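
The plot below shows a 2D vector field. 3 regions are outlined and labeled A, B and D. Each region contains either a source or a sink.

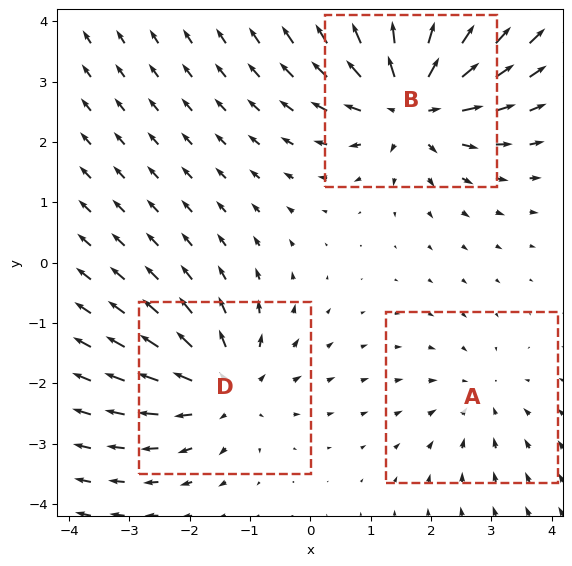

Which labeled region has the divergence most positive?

B

Divergence at each region's feature centre — A: about -2, B: about +5, D: about +3. Region B is most positive.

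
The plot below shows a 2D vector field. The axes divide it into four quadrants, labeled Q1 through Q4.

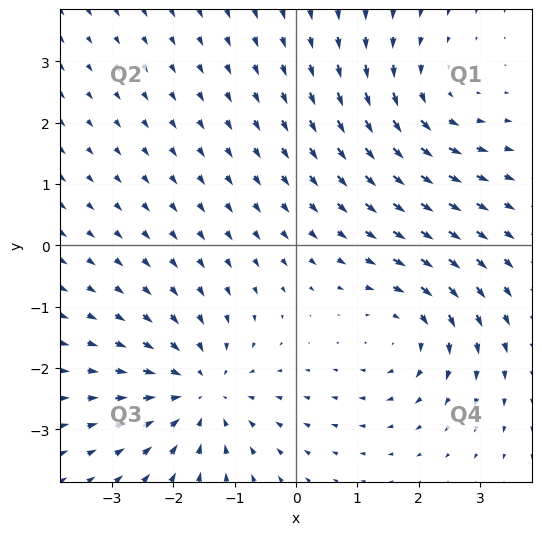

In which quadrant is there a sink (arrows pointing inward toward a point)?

Q3

The sink sits at approximately (-1.6, -2.4), which lies in quadrant Q3. The divergence there is about -3, negative as expected for a sink.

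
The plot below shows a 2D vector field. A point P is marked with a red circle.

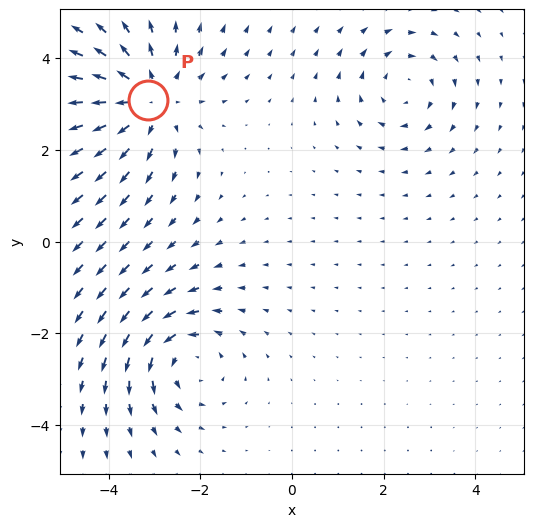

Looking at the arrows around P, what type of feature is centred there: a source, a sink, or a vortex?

At P (-3.1, 3.1) the arrows spread outward. Divergence about +4, curl ≈0 — positive divergence with near-zero curl is a source.

source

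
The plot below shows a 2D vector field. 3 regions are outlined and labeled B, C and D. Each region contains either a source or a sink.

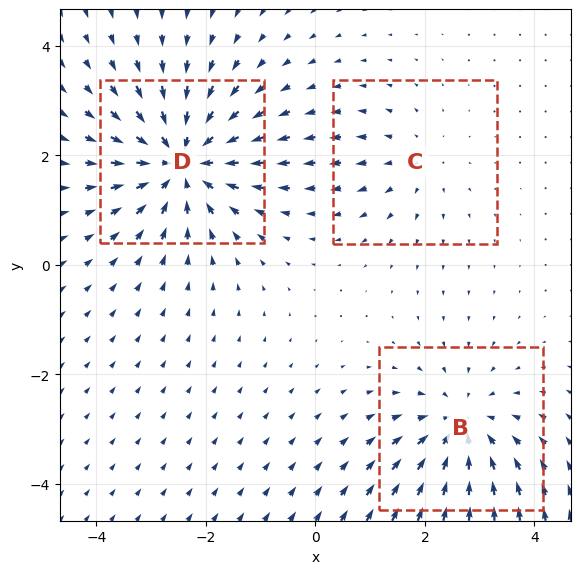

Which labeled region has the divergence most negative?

D

Divergence at each region's feature centre — B: about -3, C: about +2, D: about -5. Region D is most negative.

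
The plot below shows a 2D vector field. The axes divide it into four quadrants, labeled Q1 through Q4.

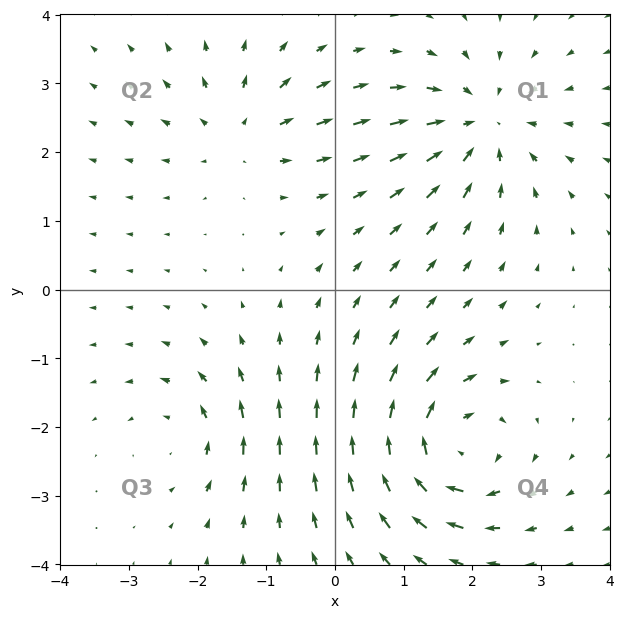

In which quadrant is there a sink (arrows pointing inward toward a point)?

The sink sits at approximately (2.1, 2.4), which lies in quadrant Q1. The divergence there is about -5, negative as expected for a sink.

Q1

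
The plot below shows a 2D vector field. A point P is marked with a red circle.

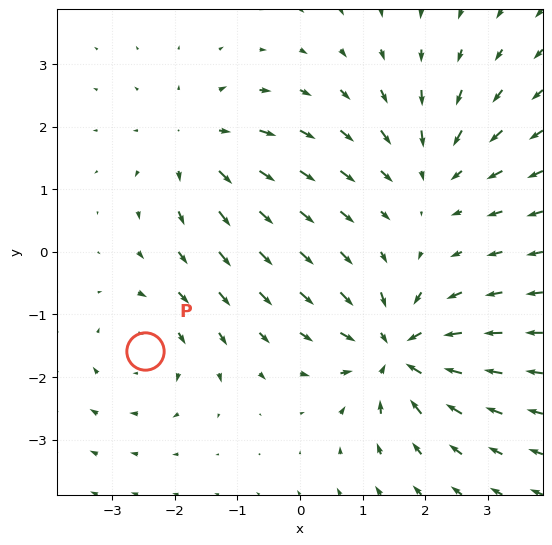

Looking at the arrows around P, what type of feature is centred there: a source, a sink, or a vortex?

vortex

At P (-2.5, -1.6) the arrows circulate clockwise. Divergence ≈0, curl about -3 — near-zero divergence with nonzero curl is a vortex.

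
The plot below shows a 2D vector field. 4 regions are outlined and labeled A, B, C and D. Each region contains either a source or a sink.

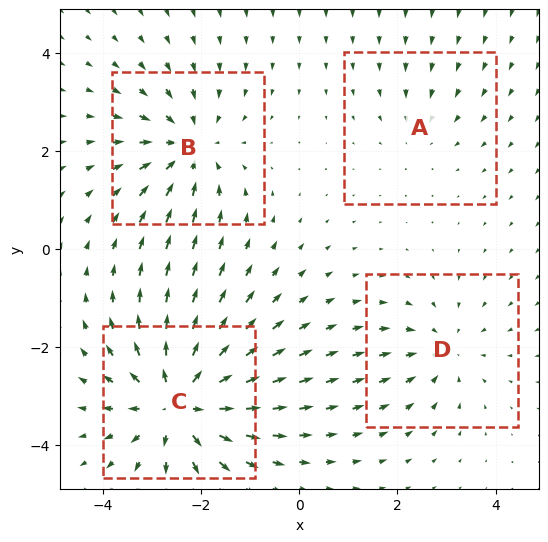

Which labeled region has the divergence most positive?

Divergence at each region's feature centre — A: about -2, B: about -4, C: about +6, D: about -3. Region C is most positive.

C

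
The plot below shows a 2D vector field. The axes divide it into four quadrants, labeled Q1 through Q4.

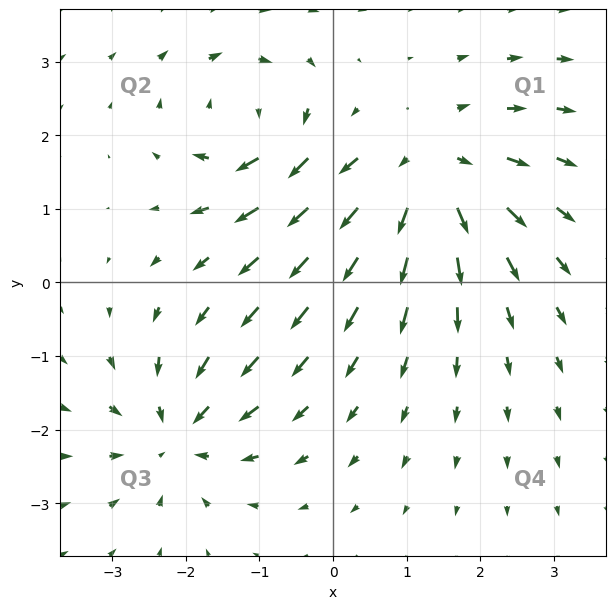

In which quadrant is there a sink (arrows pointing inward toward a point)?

The sink sits at approximately (-2.1, -2.1), which lies in quadrant Q3. The divergence there is about -4, negative as expected for a sink.

Q3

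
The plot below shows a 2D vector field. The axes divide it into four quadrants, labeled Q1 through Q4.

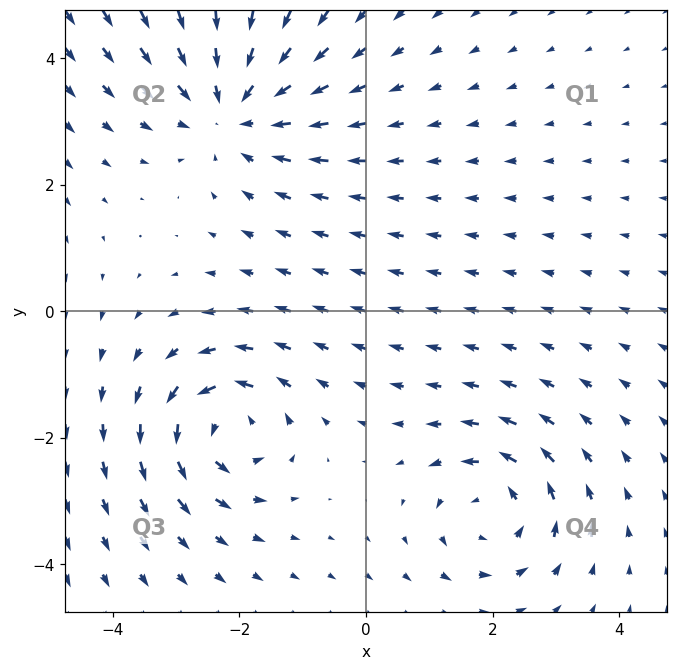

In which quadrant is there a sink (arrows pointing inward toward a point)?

The sink sits at approximately (-2.1, 3.2), which lies in quadrant Q2. The divergence there is about -3, negative as expected for a sink.

Q2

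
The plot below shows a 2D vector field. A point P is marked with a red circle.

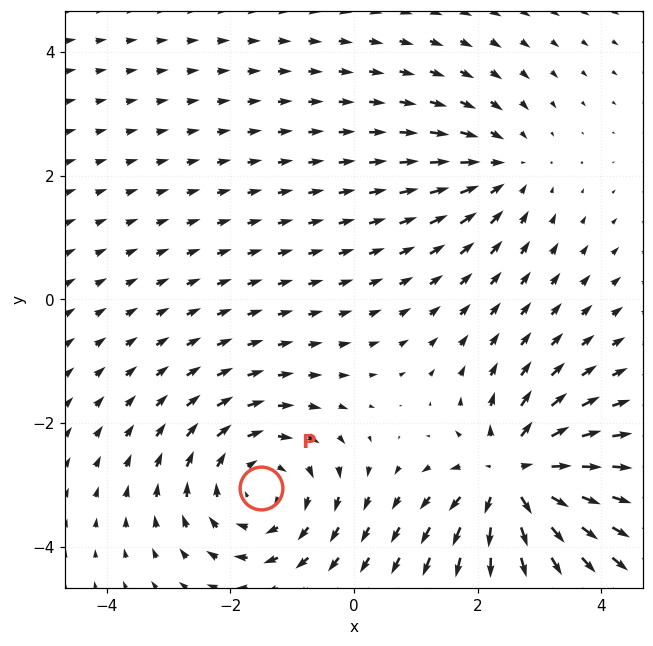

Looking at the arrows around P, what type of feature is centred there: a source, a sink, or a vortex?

vortex

At P (-1.5, -3.1) the arrows circulate clockwise. Divergence ≈0, curl about -4 — near-zero divergence with nonzero curl is a vortex.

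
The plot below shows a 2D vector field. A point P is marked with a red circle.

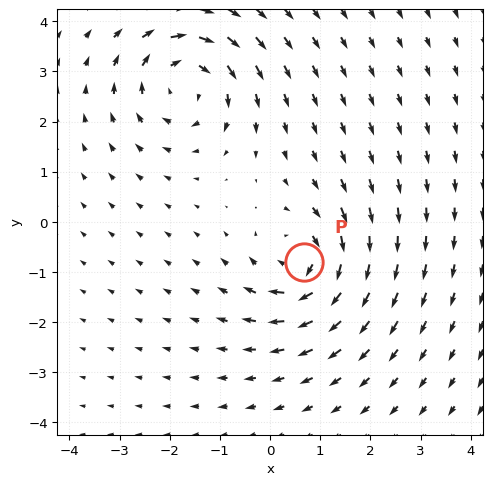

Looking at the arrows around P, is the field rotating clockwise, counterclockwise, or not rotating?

clockwise

Near P at (0.7, -0.8) the arrows circulate clockwise. The curl (z-component) there is about -6; negative curl means clockwise rotation.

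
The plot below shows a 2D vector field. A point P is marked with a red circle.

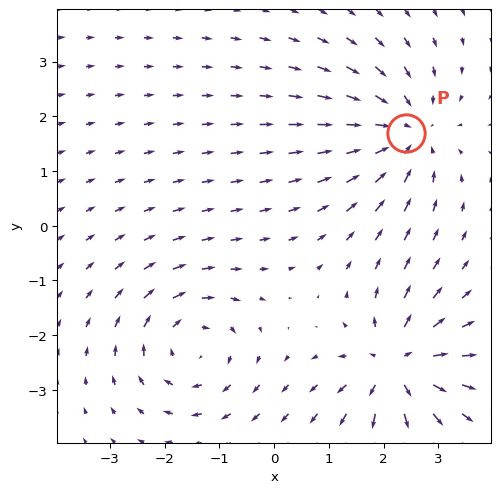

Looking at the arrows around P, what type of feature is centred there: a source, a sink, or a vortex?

At P (2.4, 1.7) the arrows converge inward. Divergence about -5, curl ≈0 — negative divergence with near-zero curl is a sink.

sink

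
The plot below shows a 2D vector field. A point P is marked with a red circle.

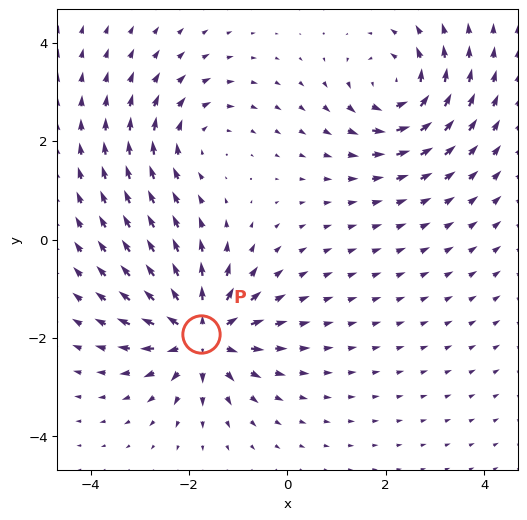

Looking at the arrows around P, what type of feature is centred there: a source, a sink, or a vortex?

source

At P (-1.7, -1.9) the arrows spread outward. Divergence about +6, curl ≈0 — positive divergence with near-zero curl is a source.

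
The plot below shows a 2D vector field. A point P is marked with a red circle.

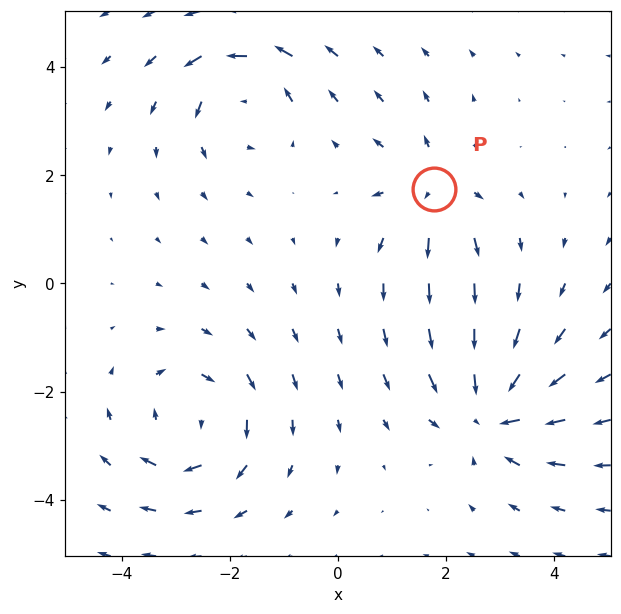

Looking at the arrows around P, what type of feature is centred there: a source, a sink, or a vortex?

At P (1.8, 1.8) the arrows spread outward. Divergence about +4, curl ≈0 — positive divergence with near-zero curl is a source.

source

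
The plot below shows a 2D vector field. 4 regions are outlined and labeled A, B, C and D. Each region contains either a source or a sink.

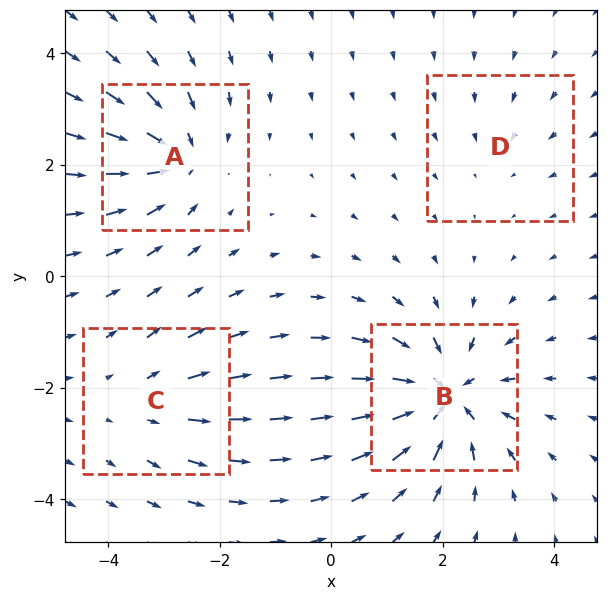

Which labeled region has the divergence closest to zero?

Divergence at each region's feature centre — A: about -5, B: about -7, C: about +3, D: about -2. Region D is closest to zero.

D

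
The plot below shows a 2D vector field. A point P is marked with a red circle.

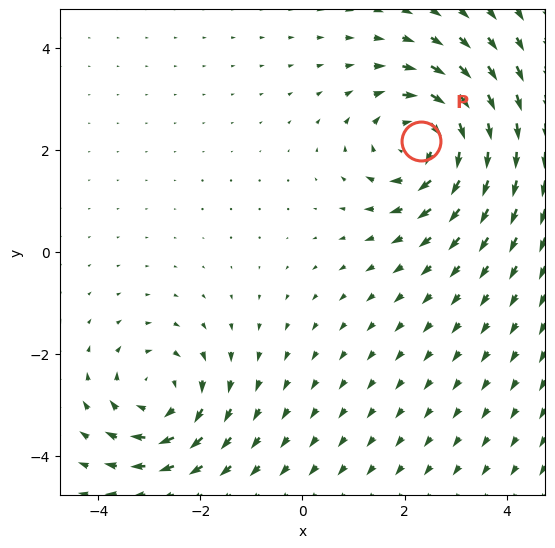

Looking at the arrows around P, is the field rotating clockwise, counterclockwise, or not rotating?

Near P at (2.3, 2.2) the arrows circulate clockwise. The curl (z-component) there is about -5; negative curl means clockwise rotation.

clockwise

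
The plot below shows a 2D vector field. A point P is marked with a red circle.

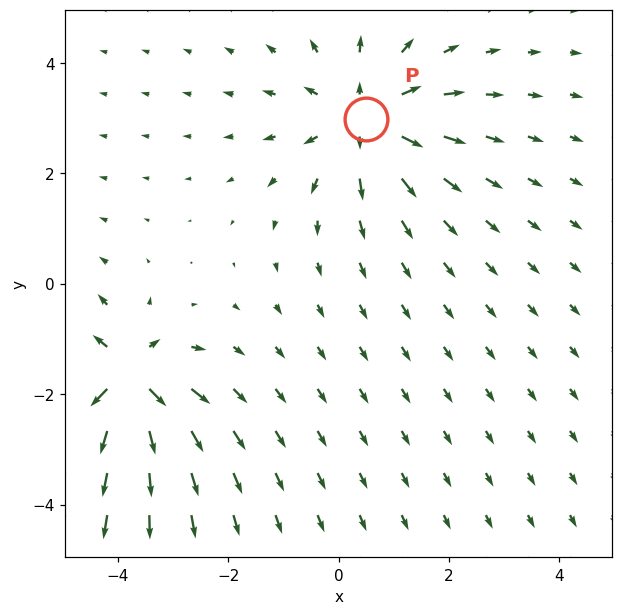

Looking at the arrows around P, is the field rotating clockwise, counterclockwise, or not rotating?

Near P at (0.5, 3.0) the arrows show no circulation. The curl there is ≈0.

not rotating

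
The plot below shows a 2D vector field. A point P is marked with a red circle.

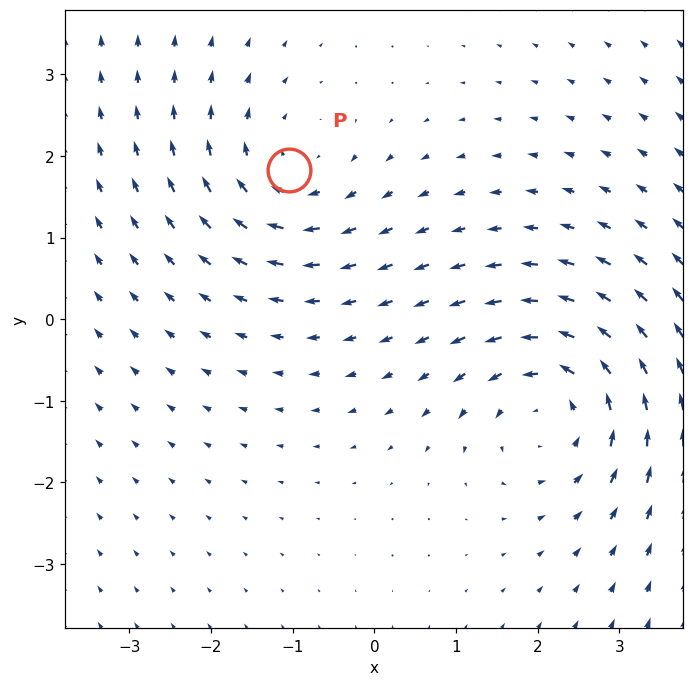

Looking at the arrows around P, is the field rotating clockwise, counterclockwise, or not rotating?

Near P at (-1.0, 1.8) the arrows circulate clockwise. The curl (z-component) there is about -3; negative curl means clockwise rotation.

clockwise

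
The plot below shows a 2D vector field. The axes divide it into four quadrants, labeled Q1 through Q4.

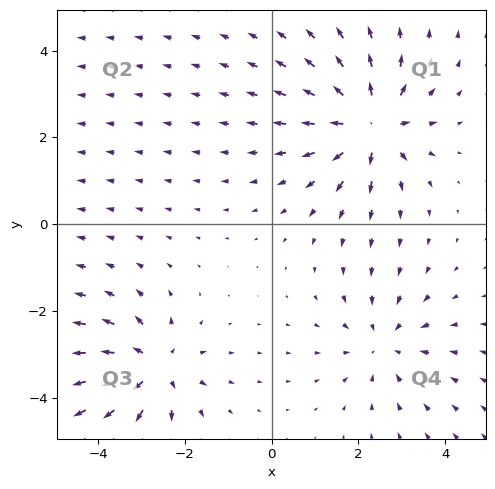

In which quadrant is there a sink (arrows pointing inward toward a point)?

Q4

The sink sits at approximately (2.6, -2.8), which lies in quadrant Q4. The divergence there is about -3, negative as expected for a sink.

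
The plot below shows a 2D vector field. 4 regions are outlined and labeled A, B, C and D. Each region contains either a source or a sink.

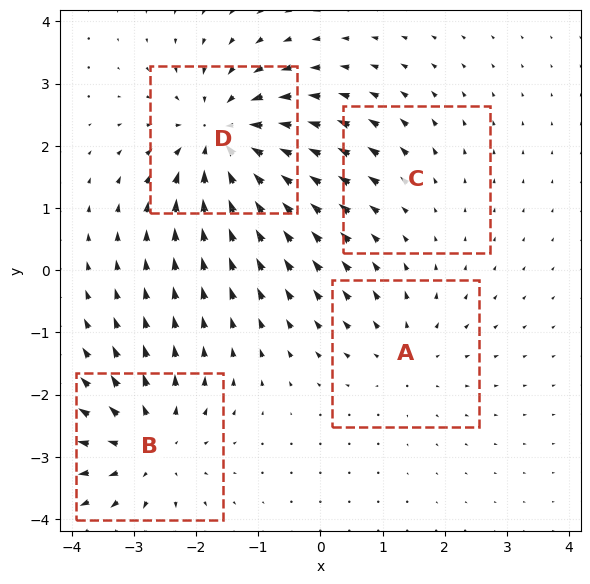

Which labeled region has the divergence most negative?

D

Divergence at each region's feature centre — A: about +3, B: about +5, C: about +2, D: about -7. Region D is most negative.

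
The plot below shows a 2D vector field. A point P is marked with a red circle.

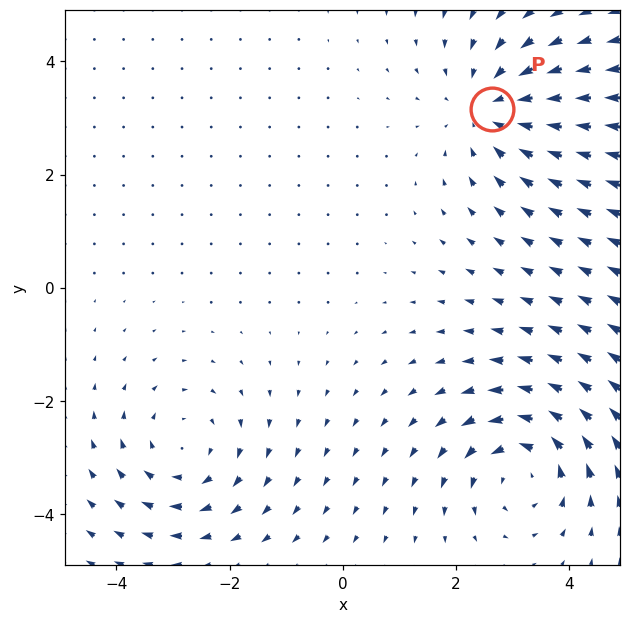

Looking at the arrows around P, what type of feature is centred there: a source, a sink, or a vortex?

sink

At P (2.6, 3.2) the arrows converge inward. Divergence about -2, curl ≈0 — negative divergence with near-zero curl is a sink.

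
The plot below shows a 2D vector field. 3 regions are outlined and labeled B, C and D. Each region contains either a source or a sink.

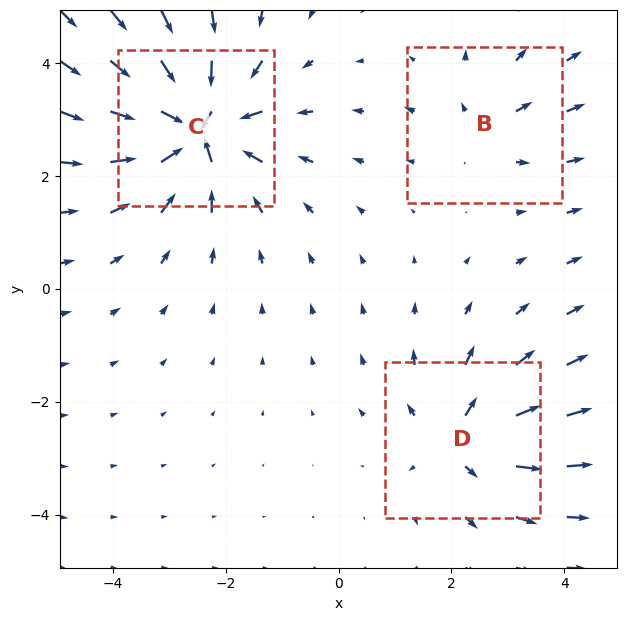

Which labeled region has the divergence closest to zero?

Divergence at each region's feature centre — B: about +3, C: about -7, D: about +4. Region B is closest to zero.

B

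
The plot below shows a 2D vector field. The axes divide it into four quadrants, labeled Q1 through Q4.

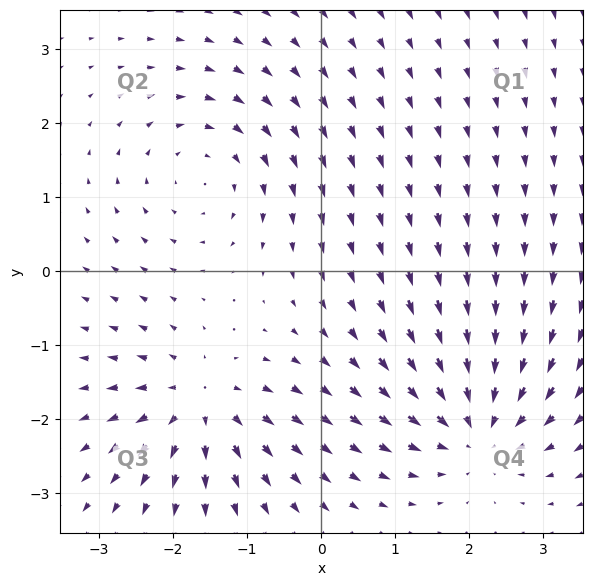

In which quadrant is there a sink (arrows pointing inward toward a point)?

The sink sits at approximately (2.1, -2.1), which lies in quadrant Q4. The divergence there is about -4, negative as expected for a sink.

Q4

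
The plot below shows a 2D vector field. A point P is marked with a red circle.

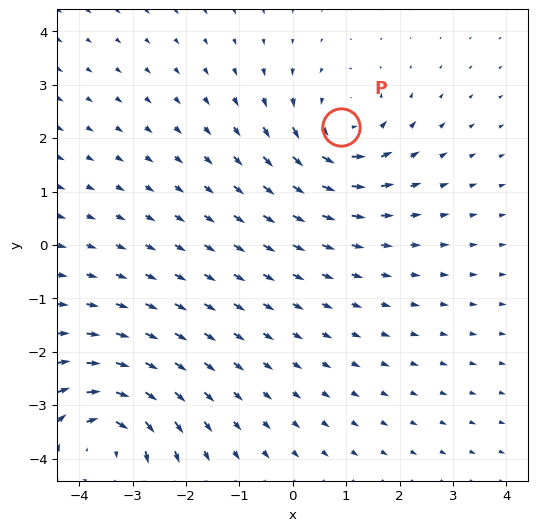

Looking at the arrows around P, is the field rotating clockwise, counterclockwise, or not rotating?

Near P at (0.9, 2.2) the arrows circulate counterclockwise. The curl (z-component) there is about +5; positive curl means counterclockwise rotation.

counterclockwise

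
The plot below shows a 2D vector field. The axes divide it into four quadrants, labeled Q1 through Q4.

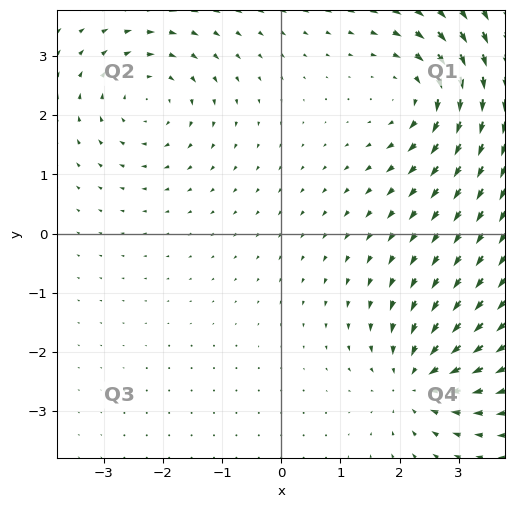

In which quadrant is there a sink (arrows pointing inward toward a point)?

Q4

The sink sits at approximately (2.3, -2.5), which lies in quadrant Q4. The divergence there is about -6, negative as expected for a sink.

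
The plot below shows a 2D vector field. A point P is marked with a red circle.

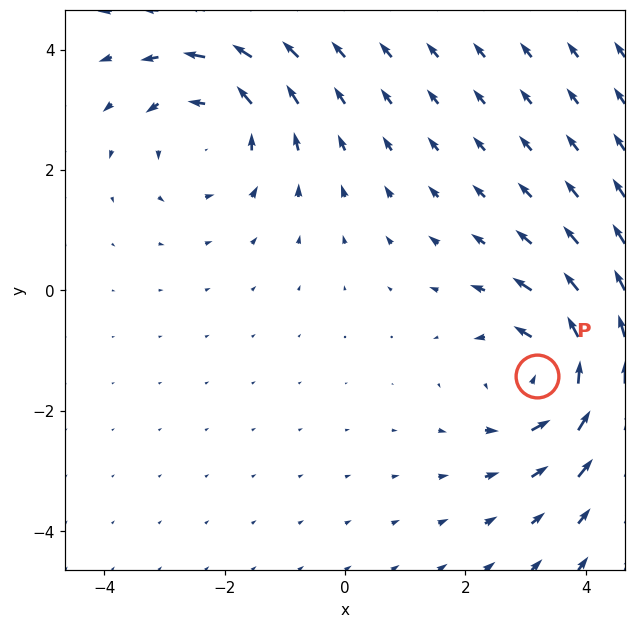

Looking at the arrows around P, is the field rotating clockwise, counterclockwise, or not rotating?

Near P at (3.2, -1.4) the arrows circulate counterclockwise. The curl (z-component) there is about +4; positive curl means counterclockwise rotation.

counterclockwise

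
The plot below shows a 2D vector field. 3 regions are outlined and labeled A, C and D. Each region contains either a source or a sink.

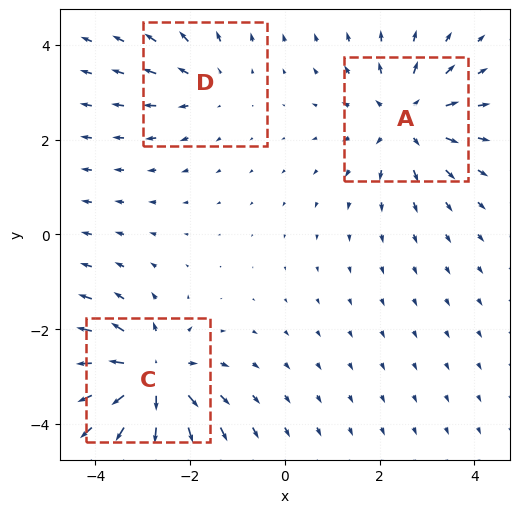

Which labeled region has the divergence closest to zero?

D

Divergence at each region's feature centre — A: about +3, C: about +5, D: about +2. Region D is closest to zero.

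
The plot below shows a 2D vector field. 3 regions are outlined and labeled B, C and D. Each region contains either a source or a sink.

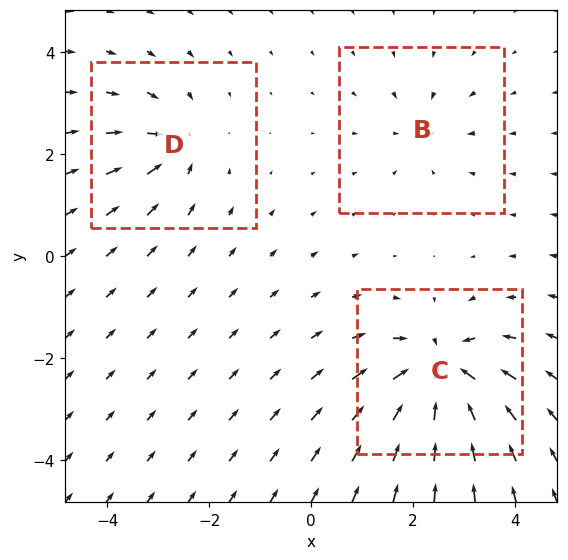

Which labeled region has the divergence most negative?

Divergence at each region's feature centre — B: about -3, C: about -7, D: about -4. Region C is most negative.

C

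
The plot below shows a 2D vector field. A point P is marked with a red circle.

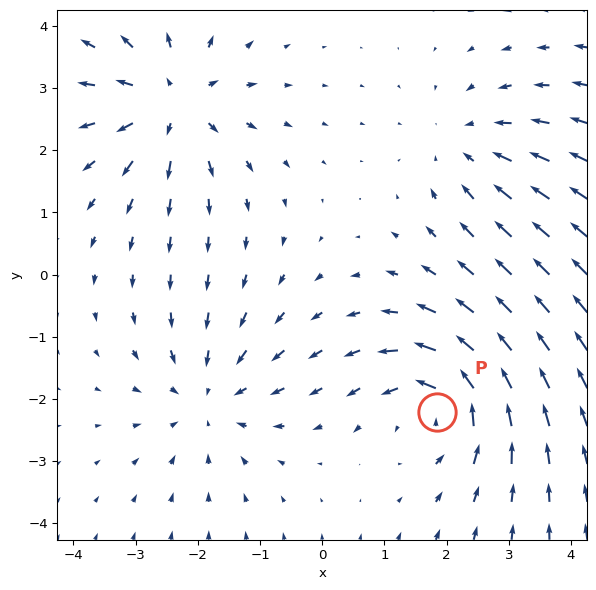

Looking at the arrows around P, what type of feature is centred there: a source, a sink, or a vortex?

At P (1.8, -2.2) the arrows circulate counterclockwise. Divergence ≈0, curl about +5 — near-zero divergence with nonzero curl is a vortex.

vortex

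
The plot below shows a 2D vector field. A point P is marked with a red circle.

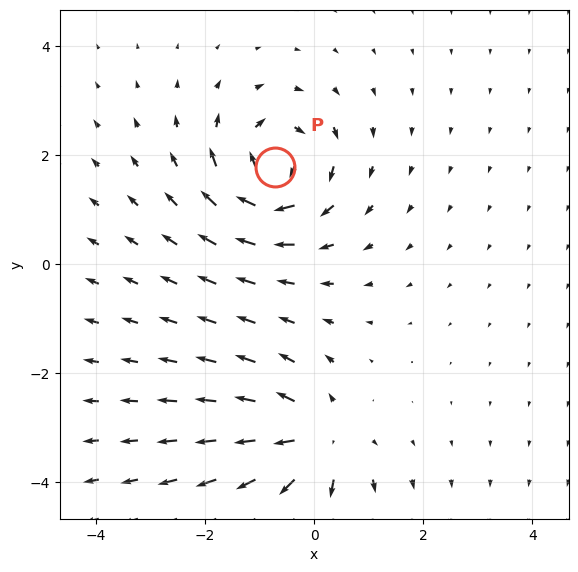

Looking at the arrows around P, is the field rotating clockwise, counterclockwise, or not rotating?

clockwise

Near P at (-0.7, 1.8) the arrows circulate clockwise. The curl (z-component) there is about -4; negative curl means clockwise rotation.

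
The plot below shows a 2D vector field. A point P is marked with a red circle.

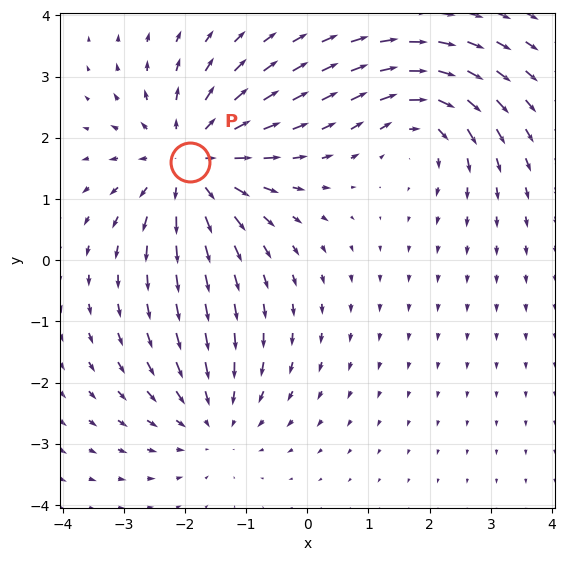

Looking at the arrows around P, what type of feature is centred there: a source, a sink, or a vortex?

At P (-1.9, 1.6) the arrows spread outward. Divergence about +5, curl ≈0 — positive divergence with near-zero curl is a source.

source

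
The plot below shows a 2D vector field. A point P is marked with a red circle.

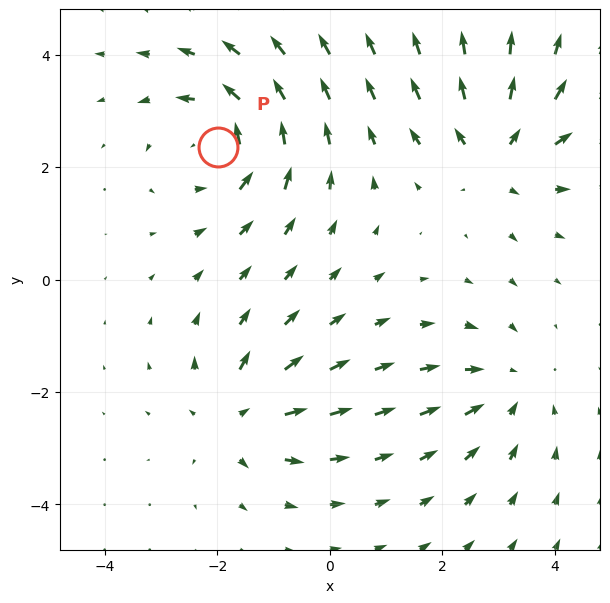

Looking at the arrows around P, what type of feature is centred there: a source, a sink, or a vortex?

vortex

At P (-2.0, 2.4) the arrows circulate counterclockwise. Divergence ≈0, curl about +5 — near-zero divergence with nonzero curl is a vortex.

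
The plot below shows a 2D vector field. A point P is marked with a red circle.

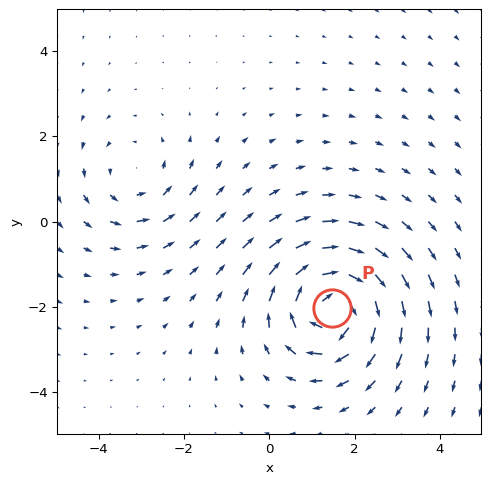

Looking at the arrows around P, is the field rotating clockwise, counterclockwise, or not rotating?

clockwise

Near P at (1.5, -2.0) the arrows circulate clockwise. The curl (z-component) there is about -6; negative curl means clockwise rotation.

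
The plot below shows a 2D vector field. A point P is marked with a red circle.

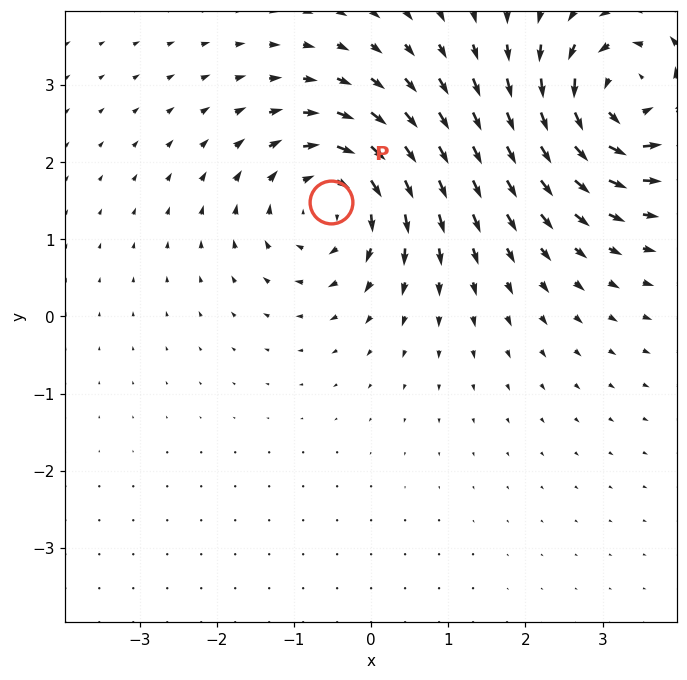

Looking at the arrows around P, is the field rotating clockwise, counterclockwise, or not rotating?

clockwise

Near P at (-0.5, 1.5) the arrows circulate clockwise. The curl (z-component) there is about -6; negative curl means clockwise rotation.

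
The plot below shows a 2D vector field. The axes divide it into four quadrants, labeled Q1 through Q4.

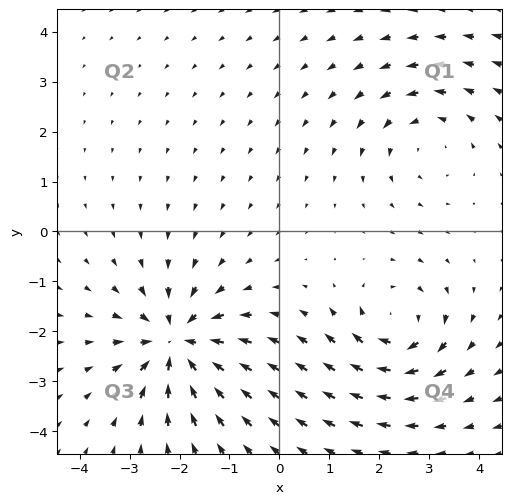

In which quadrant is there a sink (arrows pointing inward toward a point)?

The sink sits at approximately (-2.1, -2.2), which lies in quadrant Q3. The divergence there is about -5, negative as expected for a sink.

Q3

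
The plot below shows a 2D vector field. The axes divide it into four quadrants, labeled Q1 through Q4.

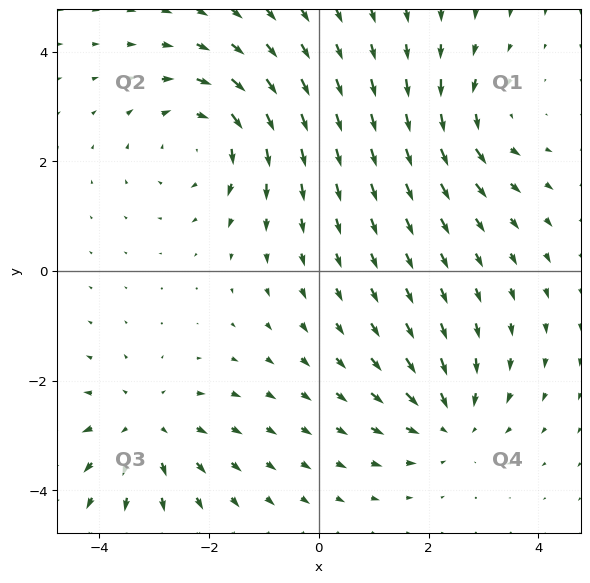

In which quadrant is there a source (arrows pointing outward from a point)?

Q3

The source sits at approximately (-3.2, -2.9), which lies in quadrant Q3. The divergence there is about +4, positive as expected for a source.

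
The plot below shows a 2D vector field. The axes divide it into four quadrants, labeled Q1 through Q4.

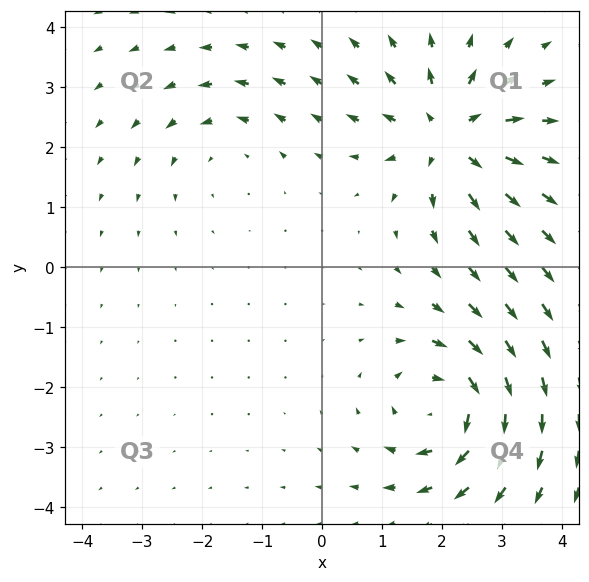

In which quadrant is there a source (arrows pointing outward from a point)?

The source sits at approximately (2.1, 2.2), which lies in quadrant Q1. The divergence there is about +5, positive as expected for a source.

Q1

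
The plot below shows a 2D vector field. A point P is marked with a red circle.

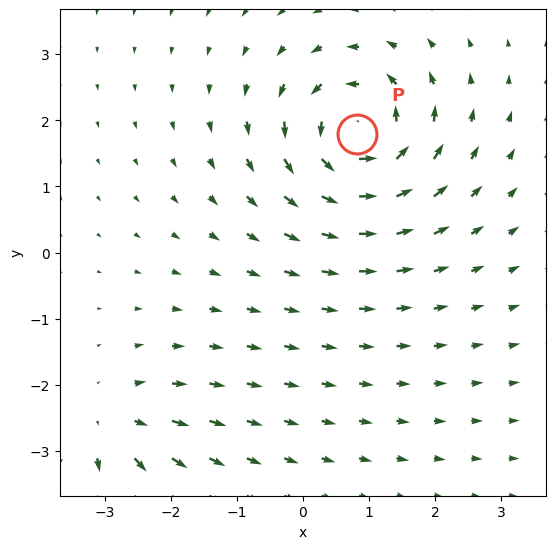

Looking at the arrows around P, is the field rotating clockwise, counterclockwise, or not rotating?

counterclockwise

Near P at (0.8, 1.8) the arrows circulate counterclockwise. The curl (z-component) there is about +6; positive curl means counterclockwise rotation.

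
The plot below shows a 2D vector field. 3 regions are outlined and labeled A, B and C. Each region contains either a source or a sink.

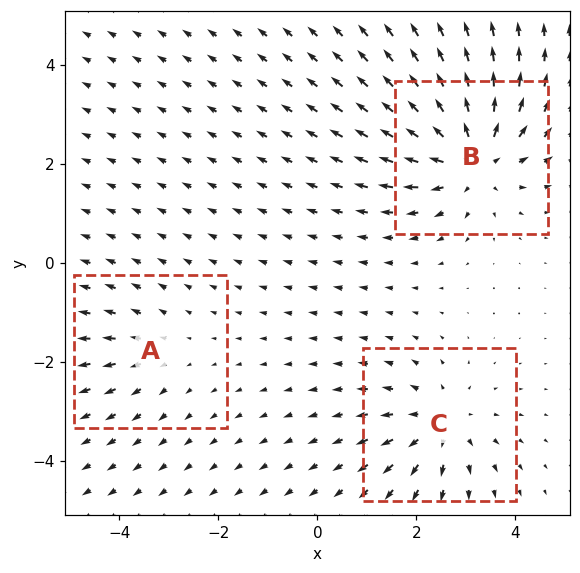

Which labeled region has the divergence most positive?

Divergence at each region's feature centre — A: about +2, B: about +5, C: about +4. Region B is most positive.

B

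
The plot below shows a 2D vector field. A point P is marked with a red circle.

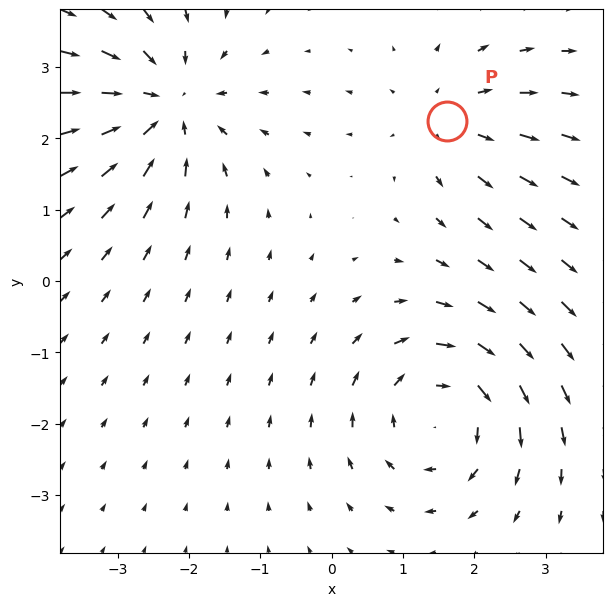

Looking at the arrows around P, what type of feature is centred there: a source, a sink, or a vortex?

source

At P (1.6, 2.2) the arrows spread outward. Divergence about +3, curl ≈0 — positive divergence with near-zero curl is a source.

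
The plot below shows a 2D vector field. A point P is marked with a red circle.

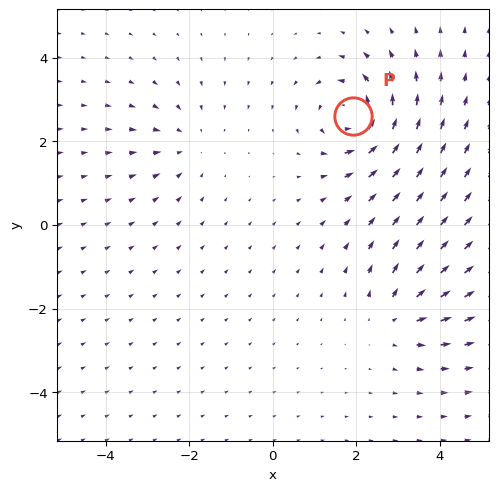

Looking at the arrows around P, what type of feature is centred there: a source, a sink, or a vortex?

At P (1.9, 2.6) the arrows circulate counterclockwise. Divergence ≈0, curl about +6 — near-zero divergence with nonzero curl is a vortex.

vortex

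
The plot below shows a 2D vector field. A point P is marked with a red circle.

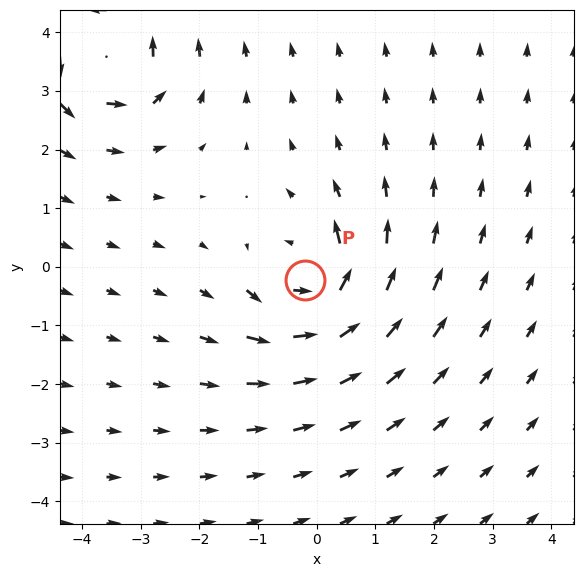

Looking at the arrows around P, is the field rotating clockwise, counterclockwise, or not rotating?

Near P at (-0.2, -0.2) the arrows circulate counterclockwise. The curl (z-component) there is about +6; positive curl means counterclockwise rotation.

counterclockwise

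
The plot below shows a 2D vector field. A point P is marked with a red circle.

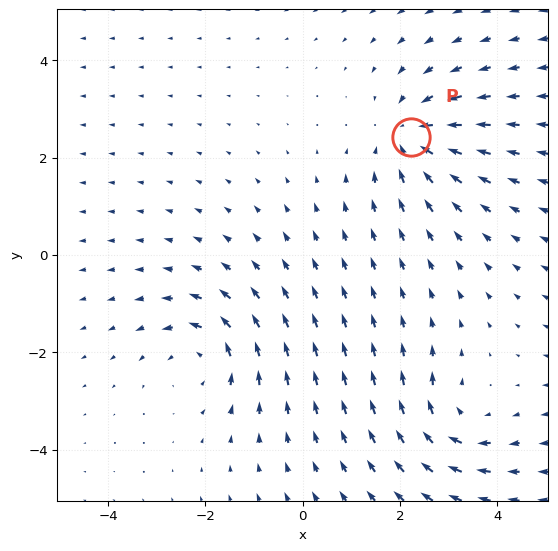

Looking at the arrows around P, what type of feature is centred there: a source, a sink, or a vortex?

sink

At P (2.2, 2.4) the arrows converge inward. Divergence about -4, curl ≈0 — negative divergence with near-zero curl is a sink.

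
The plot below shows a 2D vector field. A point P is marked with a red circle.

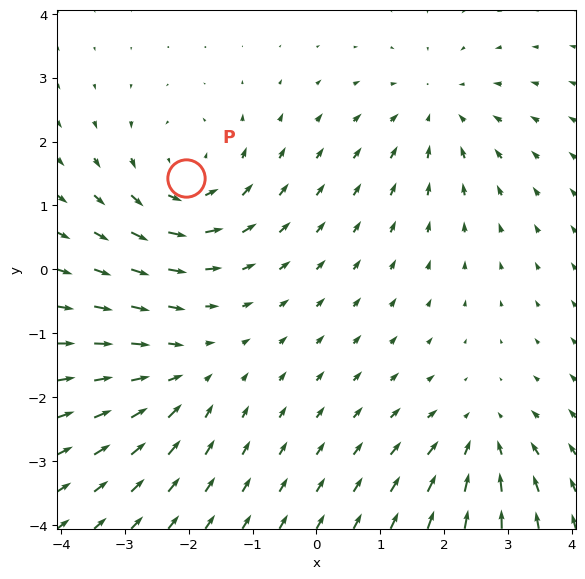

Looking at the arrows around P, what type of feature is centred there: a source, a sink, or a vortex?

At P (-2.0, 1.4) the arrows circulate counterclockwise. Divergence ≈0, curl about +5 — near-zero divergence with nonzero curl is a vortex.

vortex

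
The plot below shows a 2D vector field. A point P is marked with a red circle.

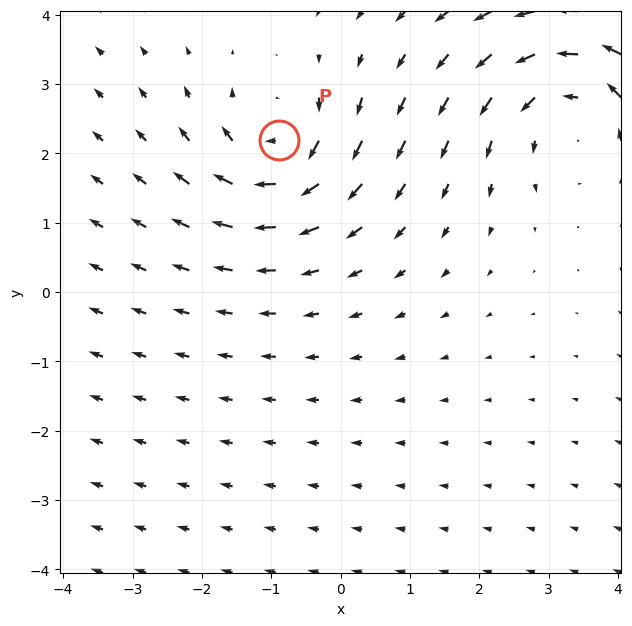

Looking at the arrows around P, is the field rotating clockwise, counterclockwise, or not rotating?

Near P at (-0.9, 2.2) the arrows circulate clockwise. The curl (z-component) there is about -4; negative curl means clockwise rotation.

clockwise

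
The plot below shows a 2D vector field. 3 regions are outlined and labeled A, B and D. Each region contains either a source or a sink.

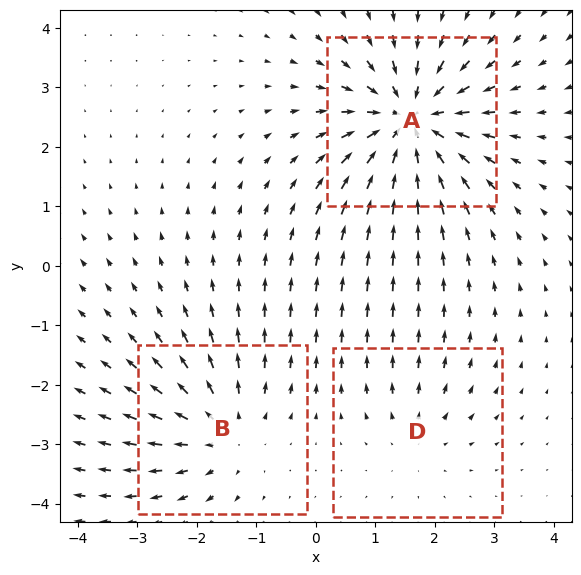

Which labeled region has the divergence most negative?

Divergence at each region's feature centre — A: about -5, B: about +3, D: about +2. Region A is most negative.

A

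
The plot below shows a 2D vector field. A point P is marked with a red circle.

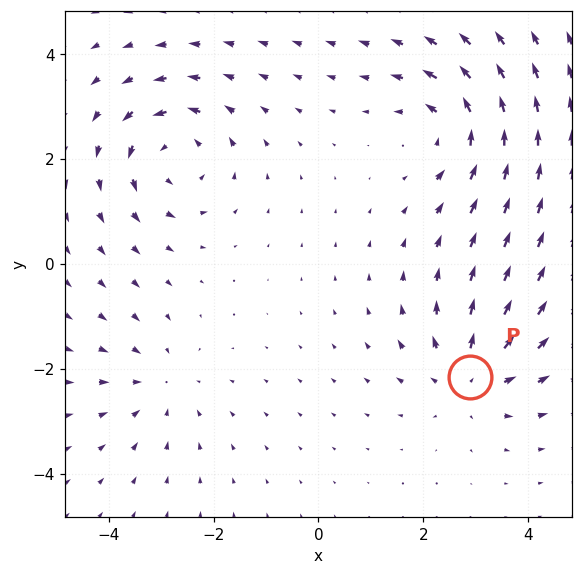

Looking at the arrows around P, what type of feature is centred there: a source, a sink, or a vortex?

source

At P (2.9, -2.2) the arrows spread outward. Divergence about +4, curl ≈0 — positive divergence with near-zero curl is a source.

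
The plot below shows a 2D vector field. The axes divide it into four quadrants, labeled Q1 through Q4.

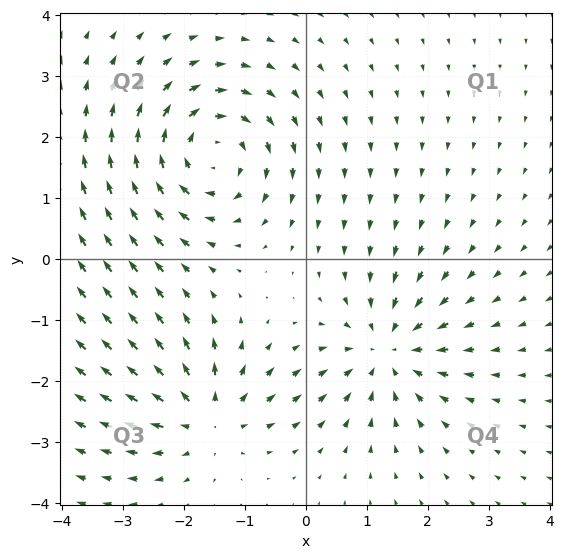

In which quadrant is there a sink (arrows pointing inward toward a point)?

The sink sits at approximately (1.3, -1.5), which lies in quadrant Q4. The divergence there is about -3, negative as expected for a sink.

Q4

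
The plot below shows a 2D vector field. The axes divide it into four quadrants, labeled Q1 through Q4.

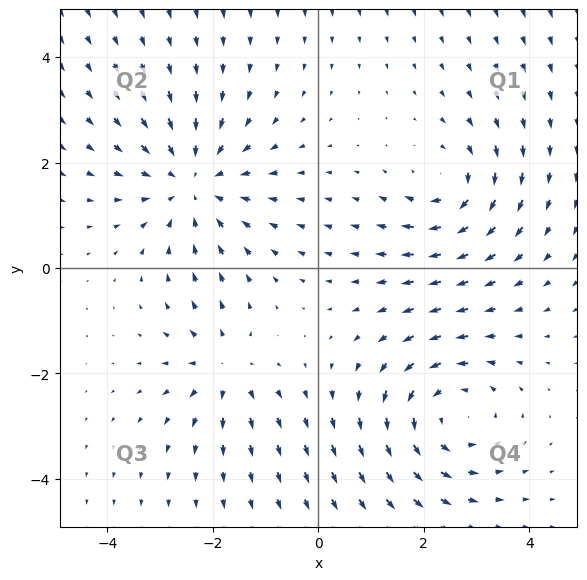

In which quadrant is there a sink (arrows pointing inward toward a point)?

The sink sits at approximately (-2.4, 1.6), which lies in quadrant Q2. The divergence there is about -4, negative as expected for a sink.

Q2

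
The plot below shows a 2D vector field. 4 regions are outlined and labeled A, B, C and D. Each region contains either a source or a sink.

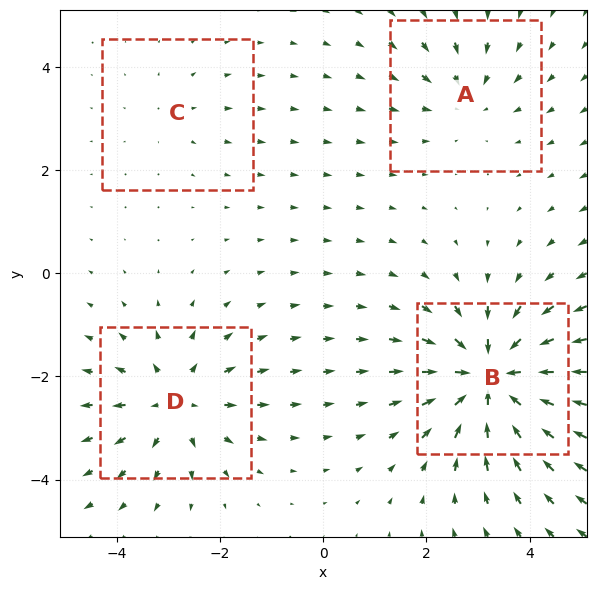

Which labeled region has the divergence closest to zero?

C

Divergence at each region's feature centre — A: about -3, B: about -7, C: about +2, D: about +5. Region C is closest to zero.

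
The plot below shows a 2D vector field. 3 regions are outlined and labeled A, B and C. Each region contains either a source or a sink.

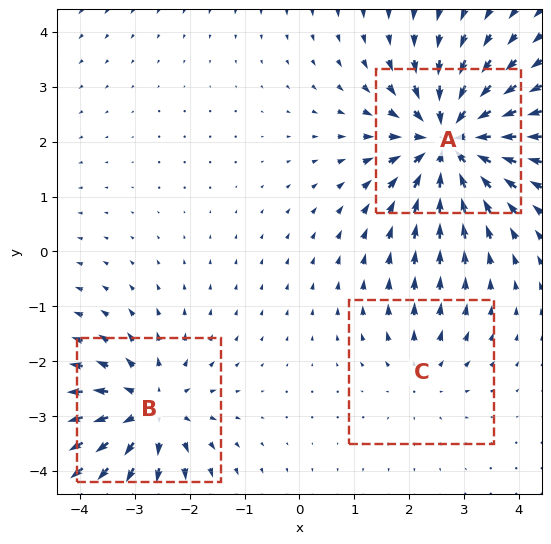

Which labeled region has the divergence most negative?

Divergence at each region's feature centre — A: about -5, B: about +4, C: about +2. Region A is most negative.

A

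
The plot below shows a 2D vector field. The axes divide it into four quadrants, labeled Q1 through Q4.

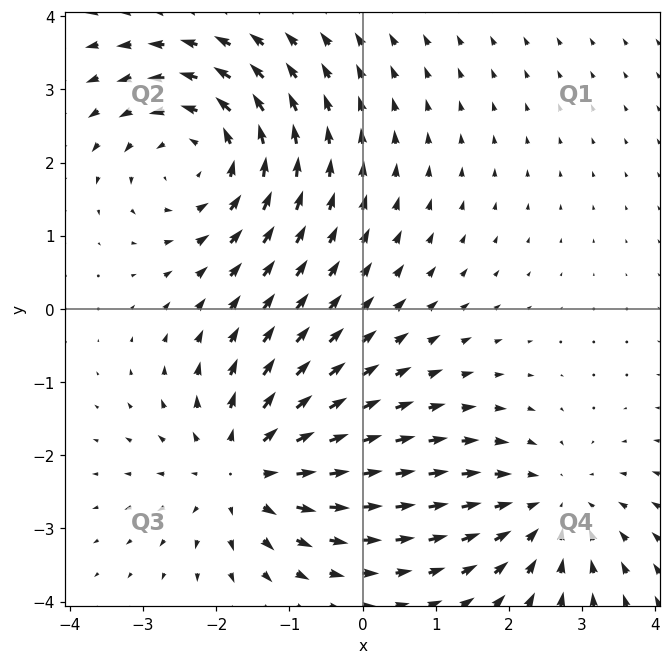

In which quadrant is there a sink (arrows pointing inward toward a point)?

The sink sits at approximately (2.6, -2.7), which lies in quadrant Q4. The divergence there is about -3, negative as expected for a sink.

Q4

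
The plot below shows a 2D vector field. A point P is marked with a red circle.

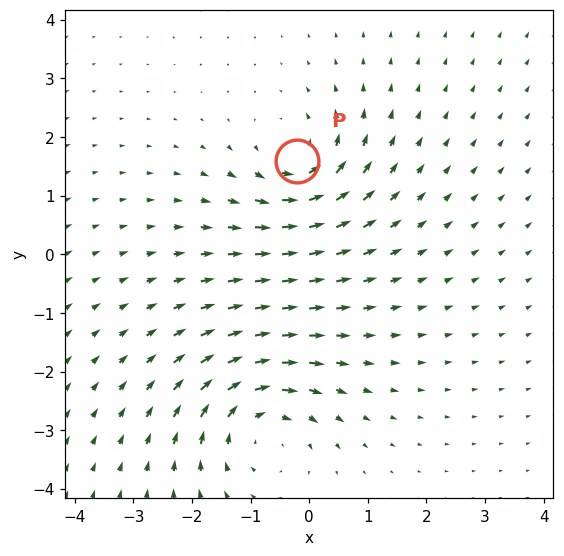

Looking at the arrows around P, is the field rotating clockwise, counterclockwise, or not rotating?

Near P at (-0.2, 1.6) the arrows circulate counterclockwise. The curl (z-component) there is about +5; positive curl means counterclockwise rotation.

counterclockwise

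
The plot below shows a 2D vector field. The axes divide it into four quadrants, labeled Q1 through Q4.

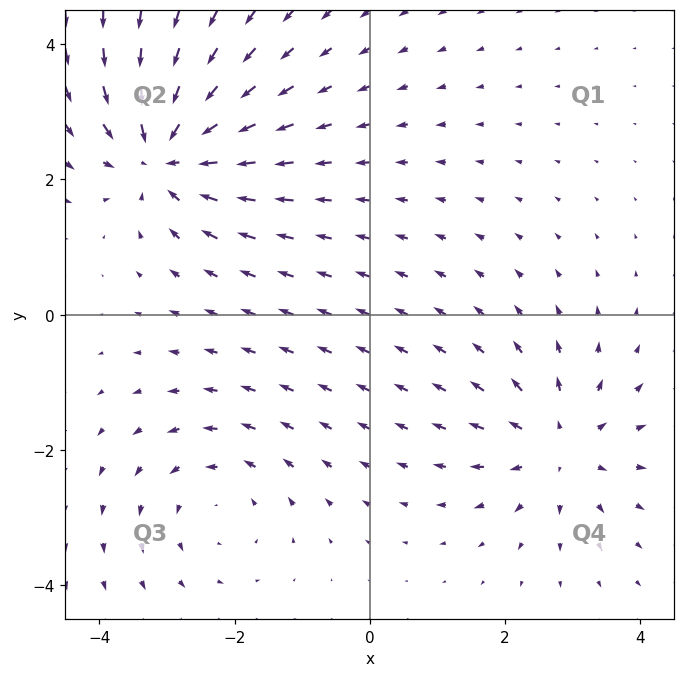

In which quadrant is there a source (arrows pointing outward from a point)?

The source sits at approximately (2.8, -1.9), which lies in quadrant Q4. The divergence there is about +4, positive as expected for a source.

Q4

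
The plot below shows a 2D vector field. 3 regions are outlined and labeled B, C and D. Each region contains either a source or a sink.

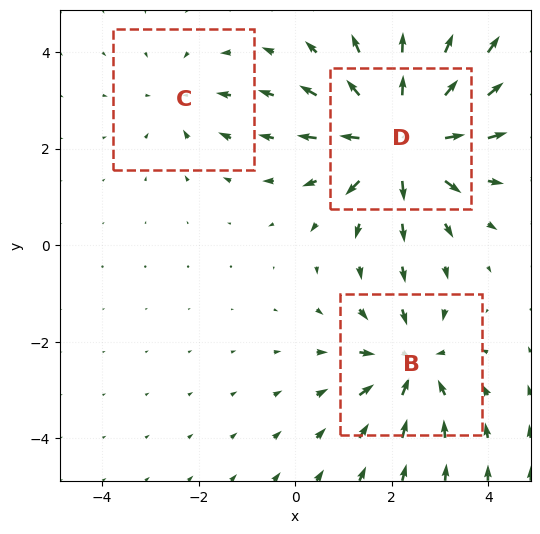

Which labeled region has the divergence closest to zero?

Divergence at each region's feature centre — B: about -3, C: about -2, D: about +5. Region C is closest to zero.

C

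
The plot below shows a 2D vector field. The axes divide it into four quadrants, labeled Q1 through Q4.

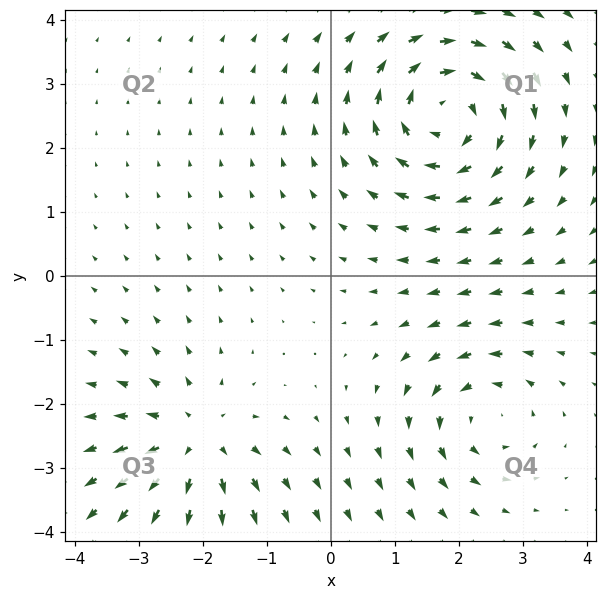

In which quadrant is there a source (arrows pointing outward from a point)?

Q3

The source sits at approximately (-2.1, -2.6), which lies in quadrant Q3. The divergence there is about +4, positive as expected for a source.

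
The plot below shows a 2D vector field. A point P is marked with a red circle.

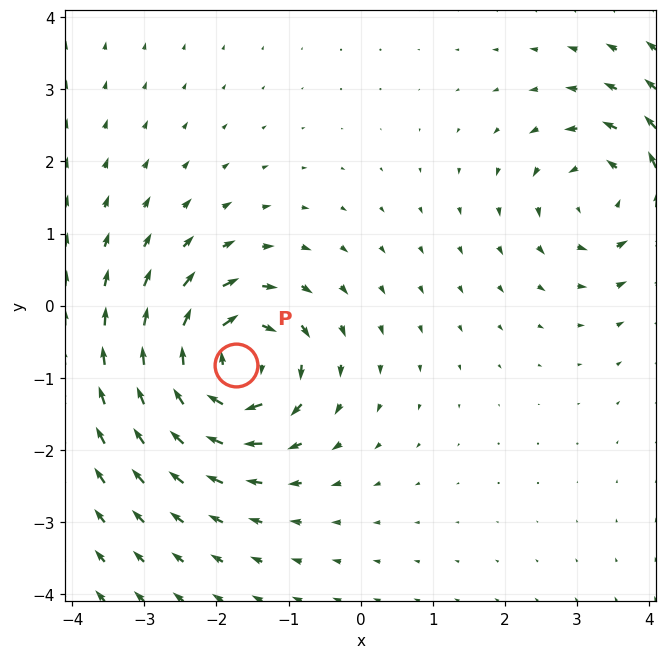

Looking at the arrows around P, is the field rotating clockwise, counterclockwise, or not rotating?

clockwise

Near P at (-1.7, -0.8) the arrows circulate clockwise. The curl (z-component) there is about -5; negative curl means clockwise rotation.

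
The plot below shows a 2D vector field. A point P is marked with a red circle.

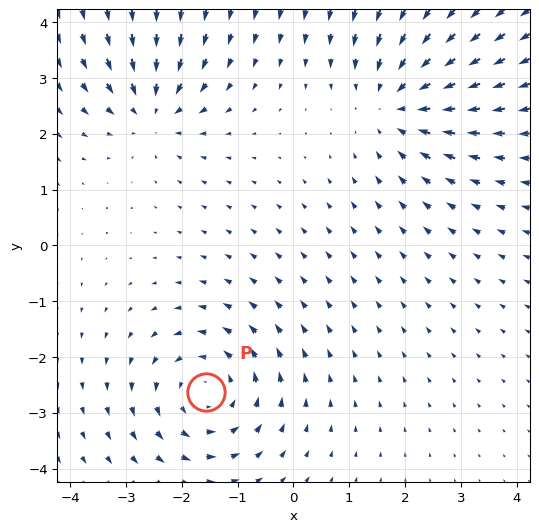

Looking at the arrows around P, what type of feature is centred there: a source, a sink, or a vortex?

vortex

At P (-1.6, -2.6) the arrows circulate counterclockwise. Divergence ≈0, curl about +4 — near-zero divergence with nonzero curl is a vortex.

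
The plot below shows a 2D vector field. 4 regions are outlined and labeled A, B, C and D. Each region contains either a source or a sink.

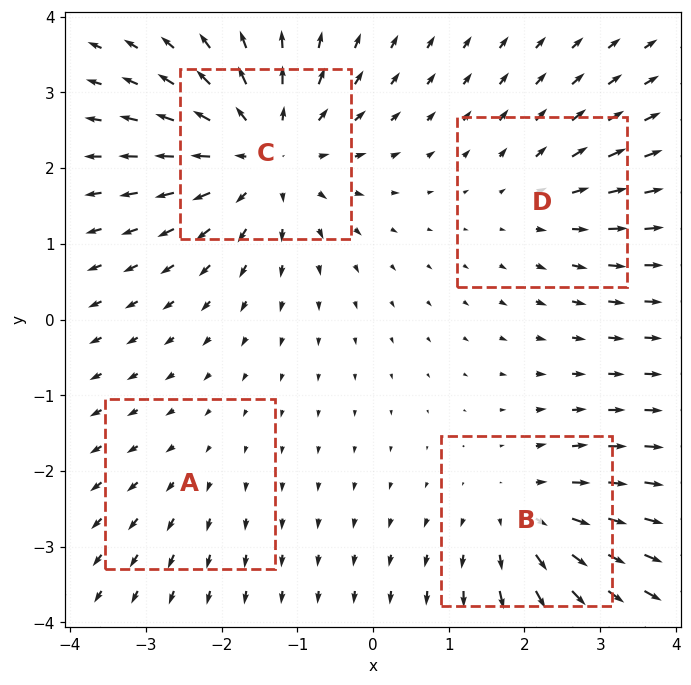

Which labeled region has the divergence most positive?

C

Divergence at each region's feature centre — A: about +2, B: about +4, C: about +6, D: about +3. Region C is most positive.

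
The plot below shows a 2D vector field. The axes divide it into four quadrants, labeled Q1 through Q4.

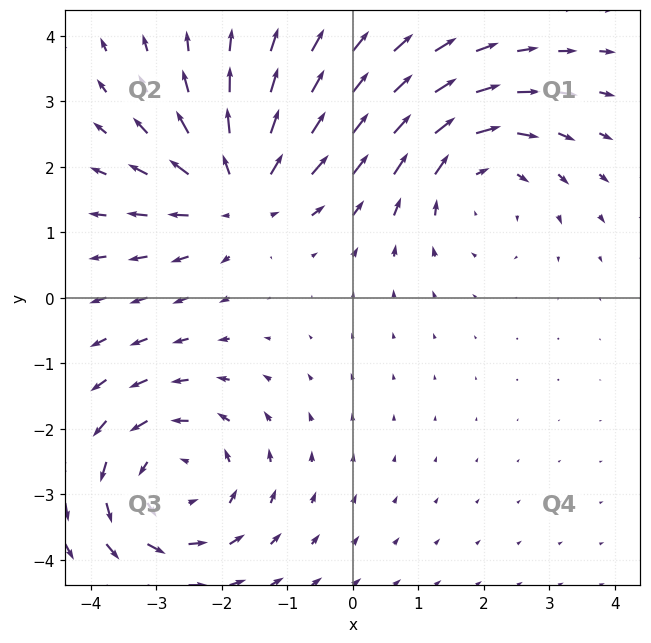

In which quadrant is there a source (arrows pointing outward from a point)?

Q2

The source sits at approximately (-1.7, 1.6), which lies in quadrant Q2. The divergence there is about +3, positive as expected for a source.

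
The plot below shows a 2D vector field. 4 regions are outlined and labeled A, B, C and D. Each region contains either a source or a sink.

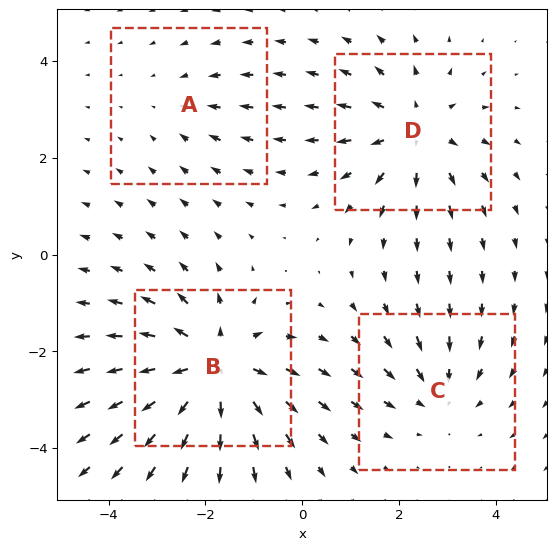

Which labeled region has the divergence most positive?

B

Divergence at each region's feature centre — A: about -2, B: about +6, C: about -3, D: about +4. Region B is most positive.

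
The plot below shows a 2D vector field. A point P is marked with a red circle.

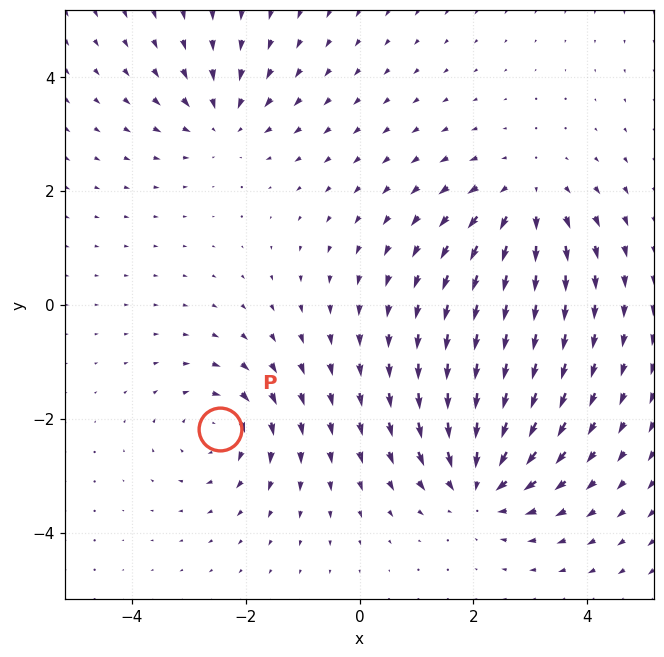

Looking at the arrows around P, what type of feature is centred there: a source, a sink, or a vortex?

vortex

At P (-2.4, -2.2) the arrows circulate clockwise. Divergence ≈0, curl about -4 — near-zero divergence with nonzero curl is a vortex.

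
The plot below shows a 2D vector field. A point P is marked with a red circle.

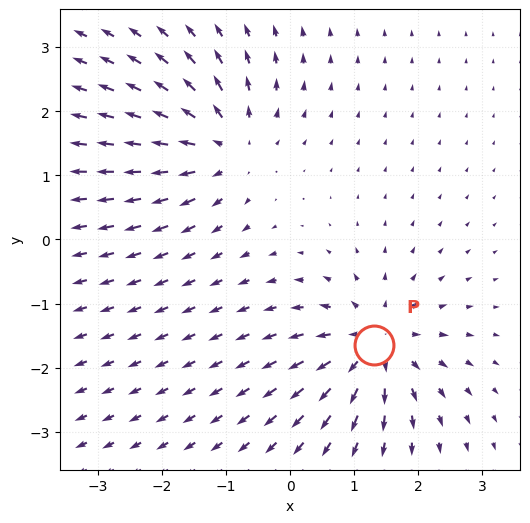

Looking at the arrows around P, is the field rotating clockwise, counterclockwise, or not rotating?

Near P at (1.3, -1.6) the arrows show no circulation. The curl there is ≈0.

not rotating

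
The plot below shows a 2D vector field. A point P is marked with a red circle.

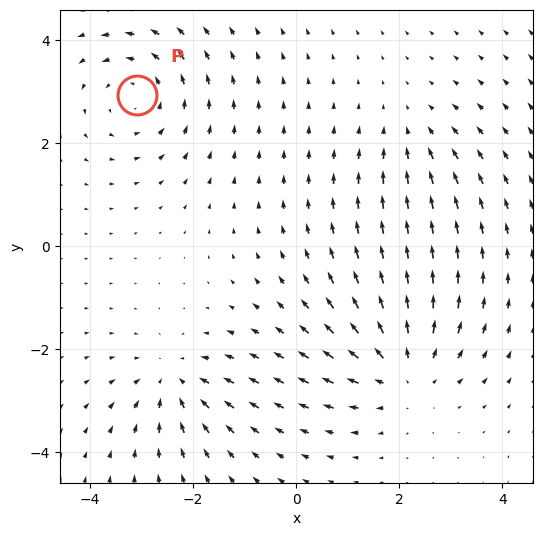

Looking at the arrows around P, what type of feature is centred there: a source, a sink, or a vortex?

At P (-3.1, 2.9) the arrows circulate counterclockwise. Divergence ≈0, curl about +4 — near-zero divergence with nonzero curl is a vortex.

vortex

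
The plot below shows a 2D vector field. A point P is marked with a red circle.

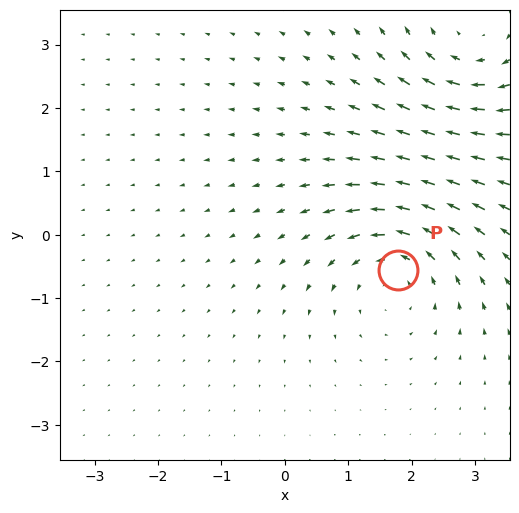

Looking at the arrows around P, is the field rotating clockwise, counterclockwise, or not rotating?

Near P at (1.8, -0.6) the arrows circulate counterclockwise. The curl (z-component) there is about +4; positive curl means counterclockwise rotation.

counterclockwise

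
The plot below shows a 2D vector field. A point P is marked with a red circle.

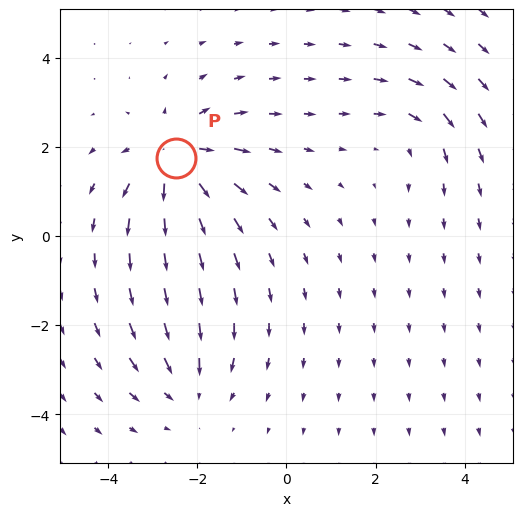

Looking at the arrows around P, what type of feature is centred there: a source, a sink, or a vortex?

source

At P (-2.5, 1.7) the arrows spread outward. Divergence about +5, curl ≈0 — positive divergence with near-zero curl is a source.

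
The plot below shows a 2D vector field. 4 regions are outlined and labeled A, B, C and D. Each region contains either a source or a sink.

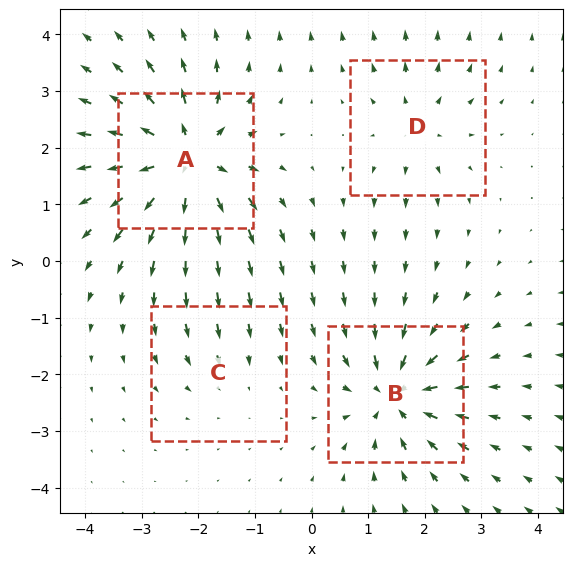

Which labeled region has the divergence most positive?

A

Divergence at each region's feature centre — A: about +8, B: about -7, C: about -2, D: about +4. Region A is most positive.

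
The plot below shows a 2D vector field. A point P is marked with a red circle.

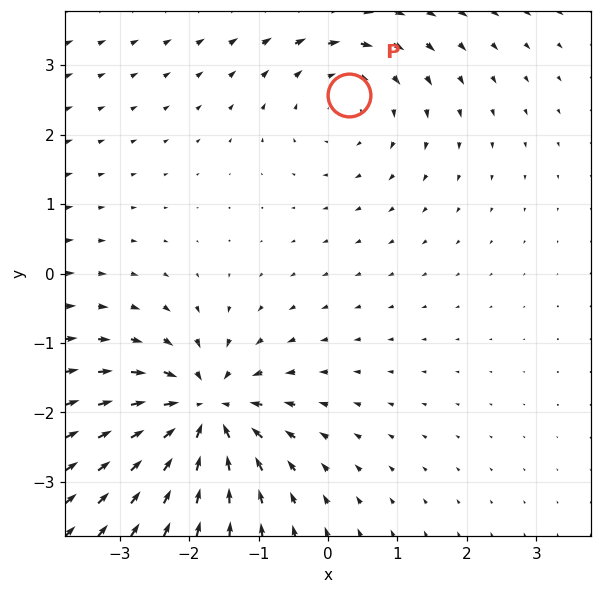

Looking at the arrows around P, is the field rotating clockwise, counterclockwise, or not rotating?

clockwise

Near P at (0.3, 2.6) the arrows circulate clockwise. The curl (z-component) there is about -2; negative curl means clockwise rotation.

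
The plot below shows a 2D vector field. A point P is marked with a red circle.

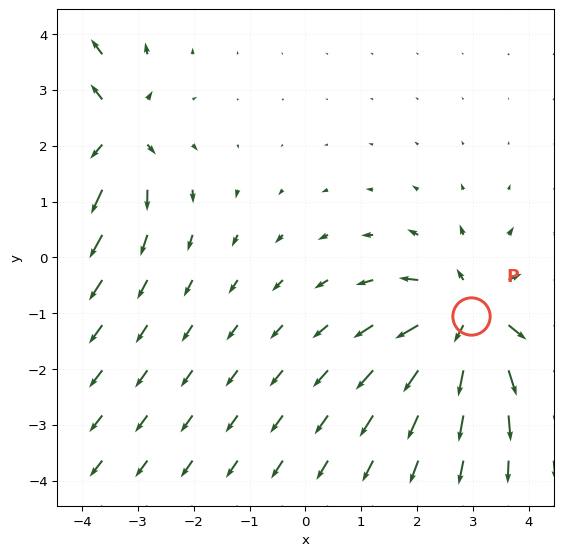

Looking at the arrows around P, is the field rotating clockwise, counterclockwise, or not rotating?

not rotating

Near P at (3.0, -1.1) the arrows show no circulation. The curl there is ≈0.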